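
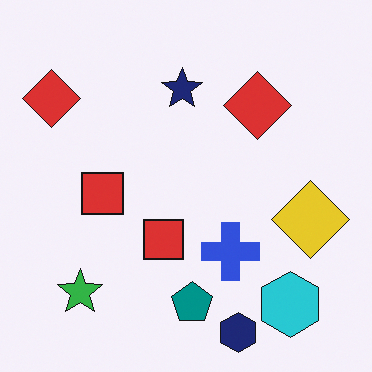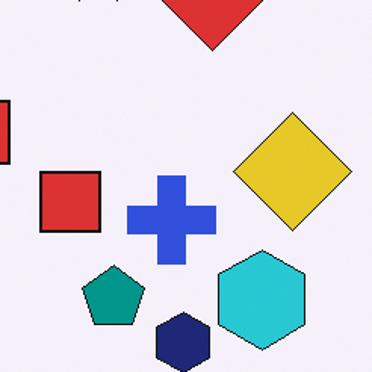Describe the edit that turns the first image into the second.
The transformation is: cropped to a modestly smaller region and rescaled.

The visible shapes are larger and the field of view is narrower; shapes near the original edges may be partly or wholly outside the frame — a crop-and-rescale.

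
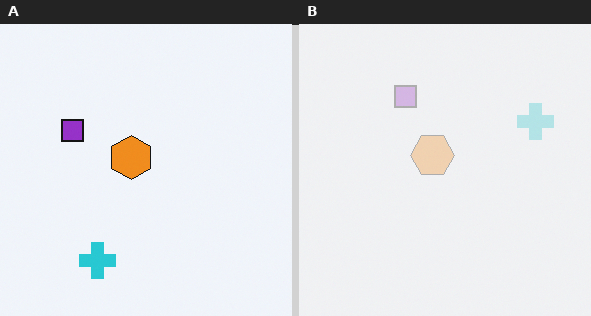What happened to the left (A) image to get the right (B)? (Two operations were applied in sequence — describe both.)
The right (B) image is the left (A) given much lower contrast, then transposed (reflected across the top-left ↔ bottom-right diagonal).

Tones are pushed toward mid-grey across the whole image — a global contrast change. Shapes have swapped their row and column positions — what was in the top-right is now in the bottom-left — a diagonal reflection.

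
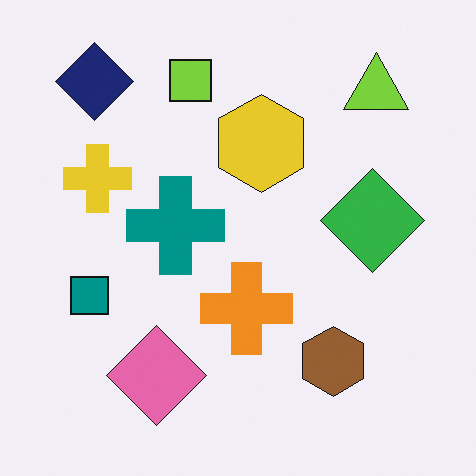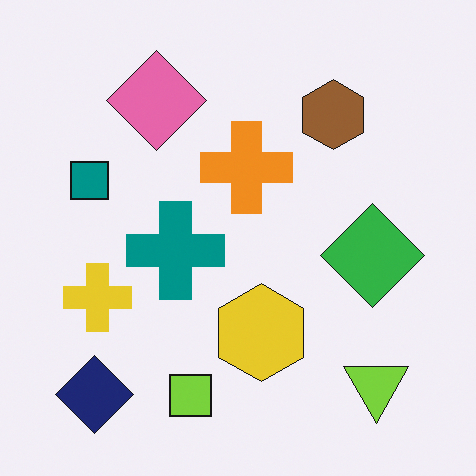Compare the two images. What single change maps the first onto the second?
The second image is the first flipped vertically (top ↔ bottom).

The lime square is in the top of the first image and the bottom of the second — shapes on opposite sides of the horizontal midline have swapped in a mirror flip.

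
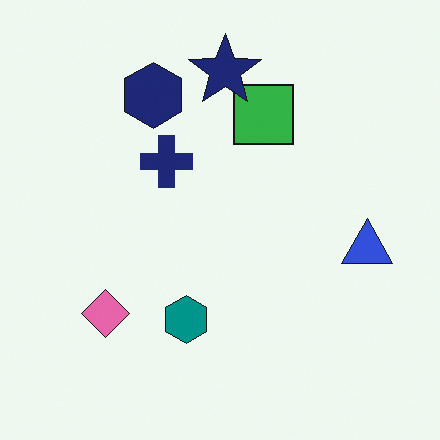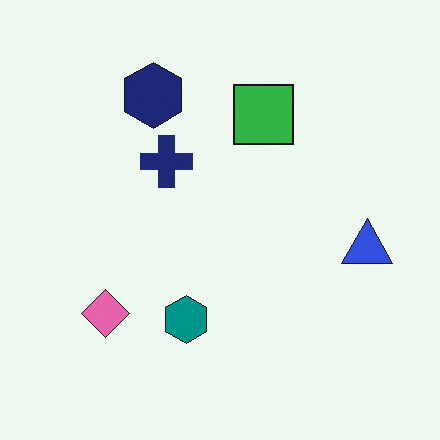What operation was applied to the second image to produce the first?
The image was overlaid with an additional navy star.

A navy star appears in the first image that is absent from the second.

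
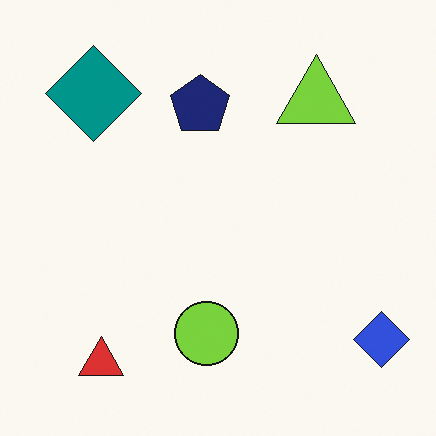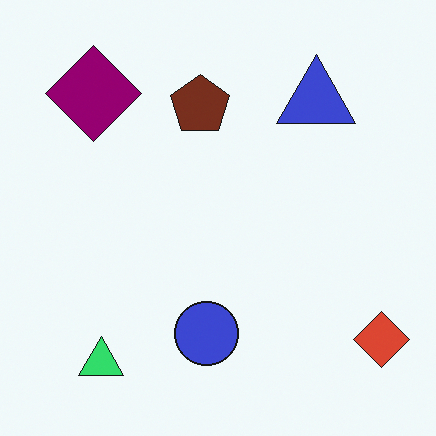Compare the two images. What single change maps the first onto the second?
Hue-shifted through roughly a third of the color wheel.

Every shape's color has rotated by the same amount around the hue wheel — a uniform hue shift.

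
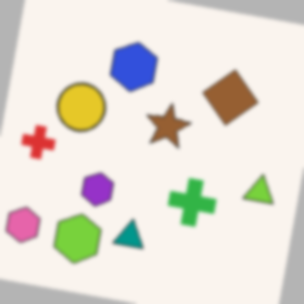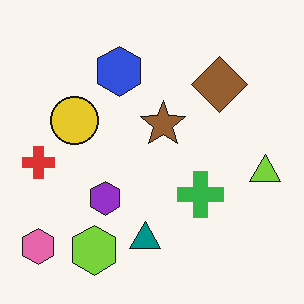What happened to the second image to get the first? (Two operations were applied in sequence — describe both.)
The image was rotated clockwise by a slight angle, then lightly blurred.

Every shape is tilted by the same angle and the image corners show triangular fill wedges — a whole-image rotation by a non-right angle. Shape edges and outlines are uniformly softened across the whole image.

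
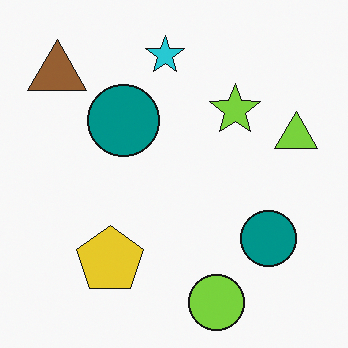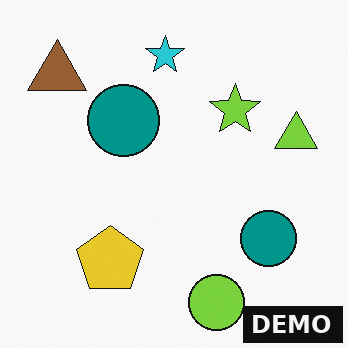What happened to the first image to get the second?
The second image is the first watermarked with the text "DEMO" in the lower-right corner.

A dark label reading "DEMO" appears in the lower-right corner.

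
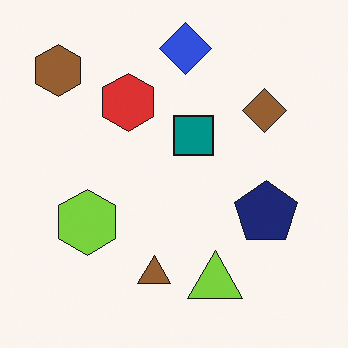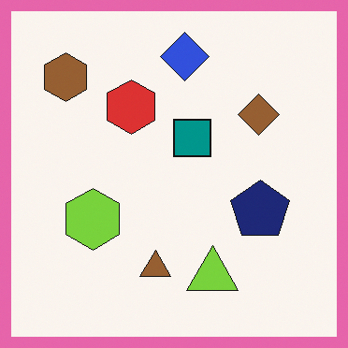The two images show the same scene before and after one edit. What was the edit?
It was framed with a pink border.

A solid pink frame runs around the edge of the second image, with the content slightly shrunk inside it.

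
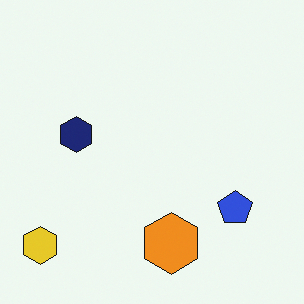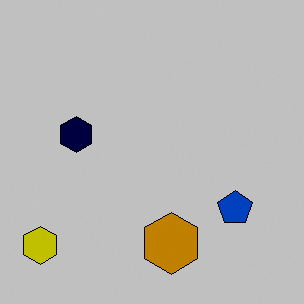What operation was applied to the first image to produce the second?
It was heavily posterized to just a handful of flat colors.

Each flat color has snapped to a coarser quantized level — most visibly, the near-white background has dropped to a flat grey.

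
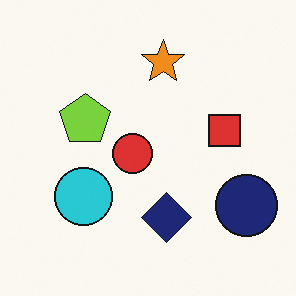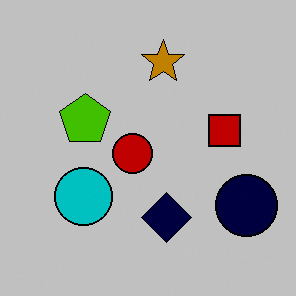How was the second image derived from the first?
The second image is the first heavily posterized to just a handful of flat colors.

Each flat color has snapped to a coarser quantized level — most visibly, the near-white background has dropped to a flat grey.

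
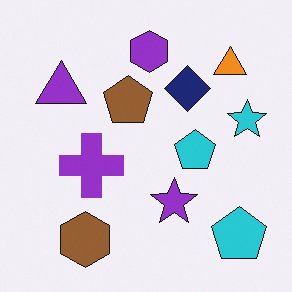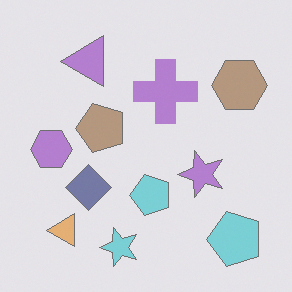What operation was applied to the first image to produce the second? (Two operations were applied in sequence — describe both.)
This is the original image given much lower contrast, then transposed (reflected across the top-left ↔ bottom-right diagonal).

Tones are pushed toward mid-grey across the whole image — a global contrast change. Shapes have swapped their row and column positions — what was in the top-right is now in the bottom-left — a diagonal reflection.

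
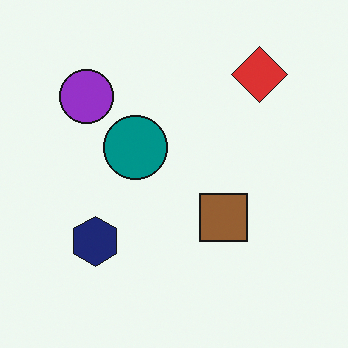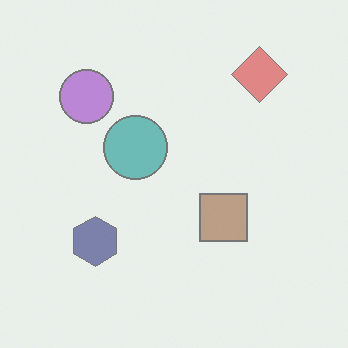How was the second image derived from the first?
This is the original image given much lower contrast.

Tones are pushed toward mid-grey across the whole image — a global contrast change.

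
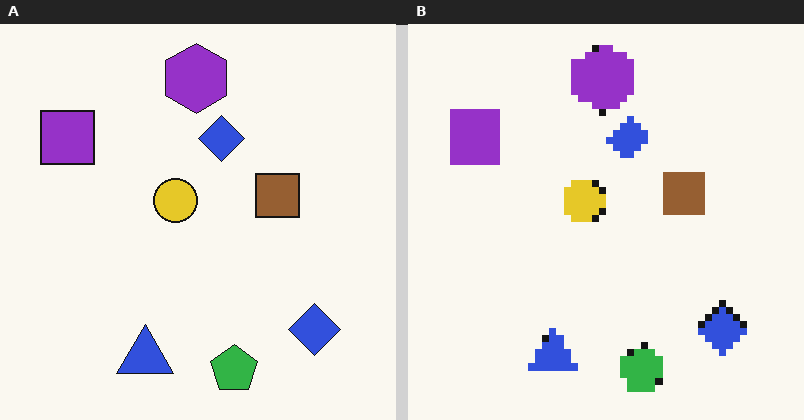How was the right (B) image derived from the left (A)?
The image was pixelated into visible square blocks.

Shapes are reduced to large square blocks; fine edges and outlines are lost — a downscale-then-upscale (mosaic) effect.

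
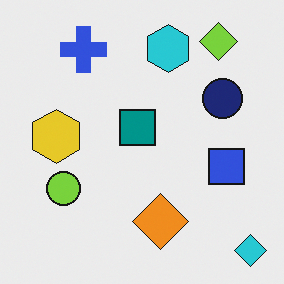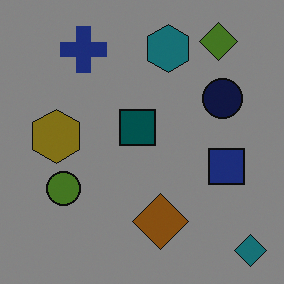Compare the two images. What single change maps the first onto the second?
The second image is the first substantially darkened.

Every pixel — background and shapes alike — is uniformly darkened.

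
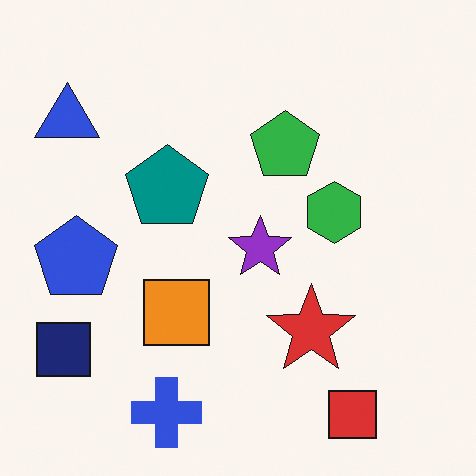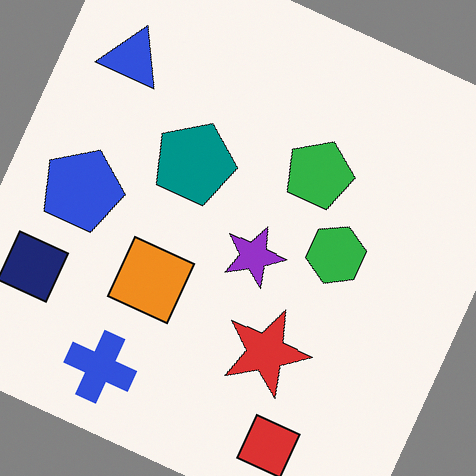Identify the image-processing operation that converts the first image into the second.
The second image is the first rotated clockwise by a clearly visible amount.

Every shape is tilted by the same angle and the image corners show triangular fill wedges — a whole-image rotation by a non-right angle.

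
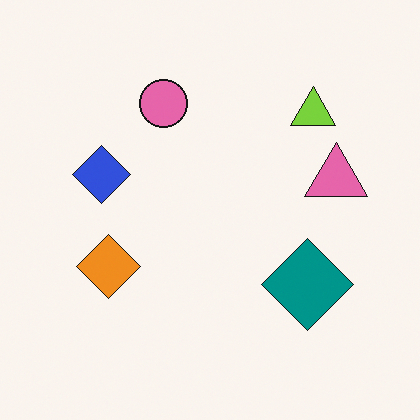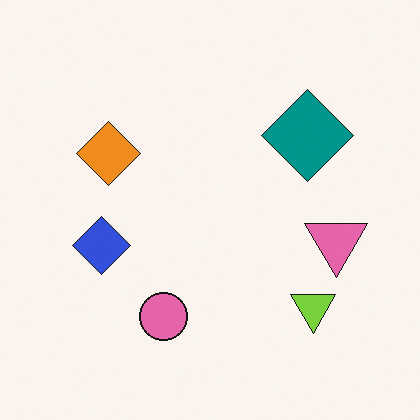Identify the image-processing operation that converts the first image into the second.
The transformation is: flipped vertically (top ↔ bottom).

The pink circle is in the top of the first image and the bottom of the second — shapes on opposite sides of the horizontal midline have swapped in a mirror flip.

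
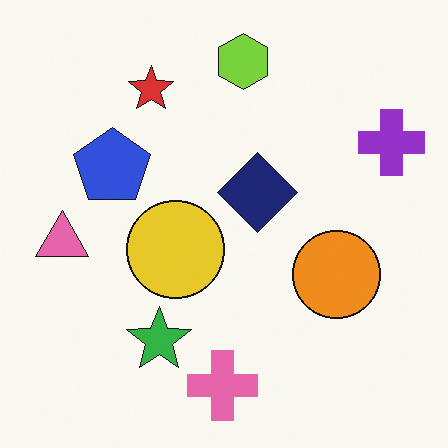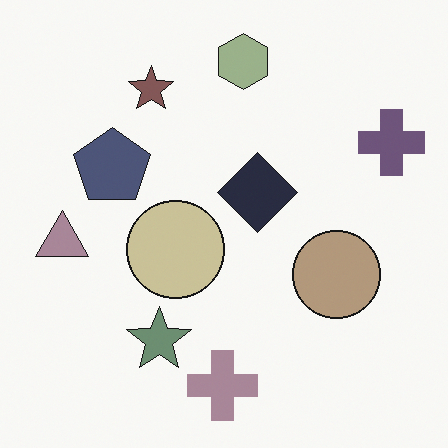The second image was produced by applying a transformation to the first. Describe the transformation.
It was made much more muted (saturation change).

All colors are more muted and greyish — a global saturation change.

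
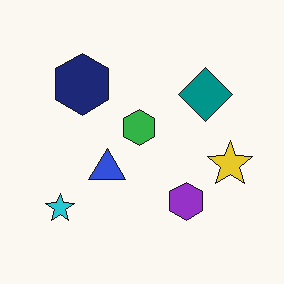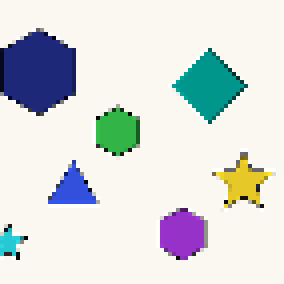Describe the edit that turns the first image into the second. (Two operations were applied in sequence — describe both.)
Cropped to a modestly smaller region and rescaled, then lightly pixelated (a mild mosaic effect).

The visible shapes are larger and the field of view is narrower; shapes near the original edges may be partly or wholly outside the frame — a crop-and-rescale. Shapes are reduced to large square blocks; fine edges and outlines are lost — a downscale-then-upscale (mosaic) effect.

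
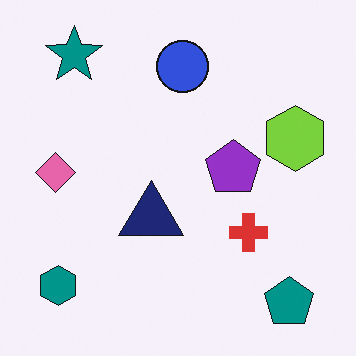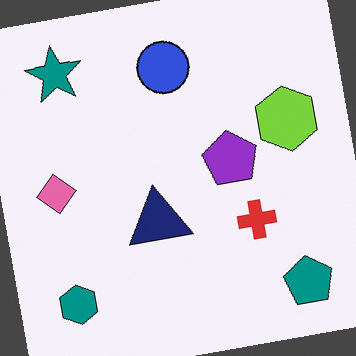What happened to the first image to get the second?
The second image is the first rotated counter-clockwise by a few degrees.

Every shape is tilted by the same angle and the image corners show triangular fill wedges — a whole-image rotation by a non-right angle.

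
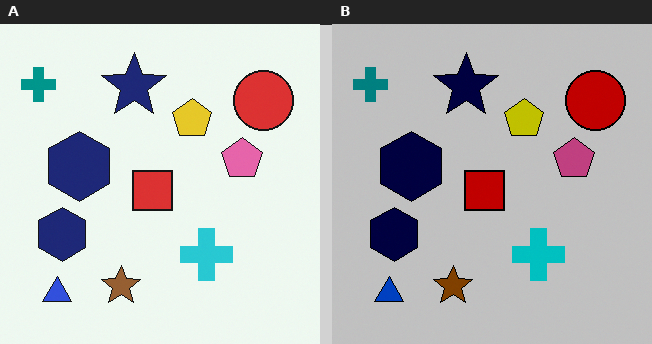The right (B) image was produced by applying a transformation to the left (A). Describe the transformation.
The right (B) image is the left (A) heavily posterized to just a handful of flat colors.

Each flat color has snapped to a coarser quantized level — most visibly, the near-white background has dropped to a flat grey.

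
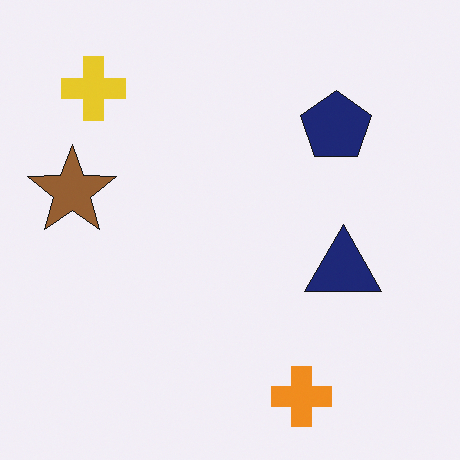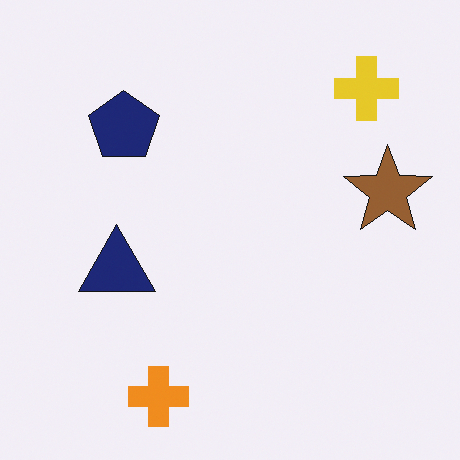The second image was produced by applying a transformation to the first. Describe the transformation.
Flipped horizontally (left ↔ right).

The brown star is in the left of the first image and the right of the second — shapes on opposite sides of the vertical midline have swapped in a mirror flip.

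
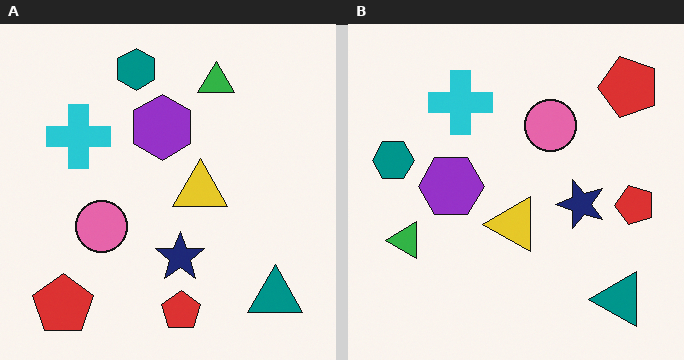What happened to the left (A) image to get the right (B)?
The transformation is: transposed (reflected across the top-left ↔ bottom-right diagonal).

Shapes have swapped their row and column positions — what was in the top-right is now in the bottom-left — a diagonal reflection.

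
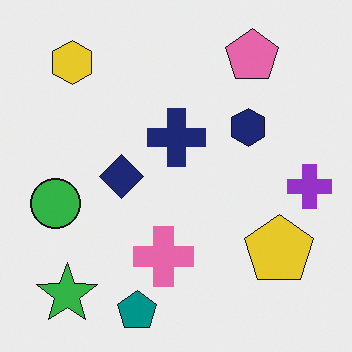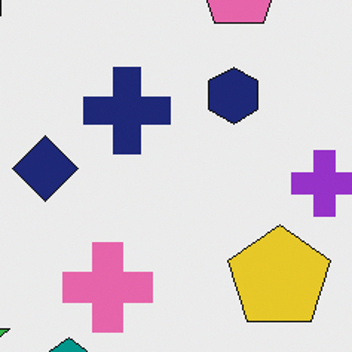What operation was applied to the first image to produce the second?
This is the original image cropped slightly and scaled back up.

The visible shapes are larger and the field of view is narrower; shapes near the original edges may be partly or wholly outside the frame — a crop-and-rescale.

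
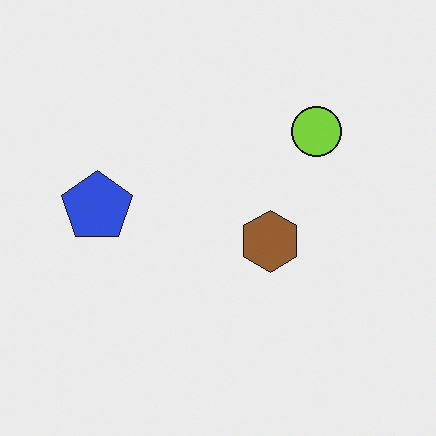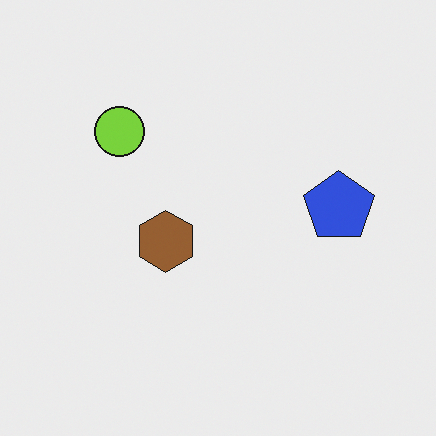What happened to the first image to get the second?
The image was flipped horizontally (left ↔ right).

The blue pentagon is in the left of the first image and the right of the second — shapes on opposite sides of the vertical midline have swapped in a mirror flip.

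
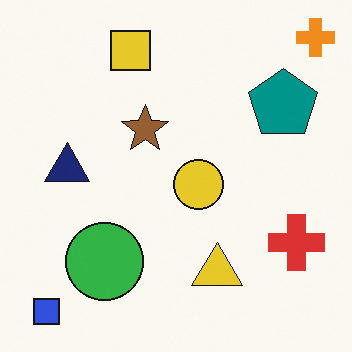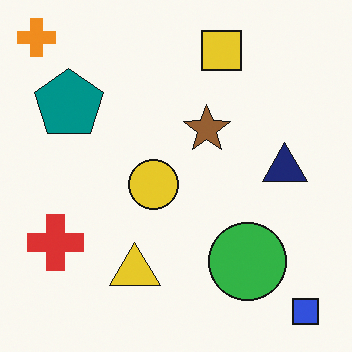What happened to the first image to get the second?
Flipped horizontally (left ↔ right).

The orange cross is in the top-right of the first image and the top-left of the second — shapes on opposite sides of the vertical midline have swapped in a mirror flip.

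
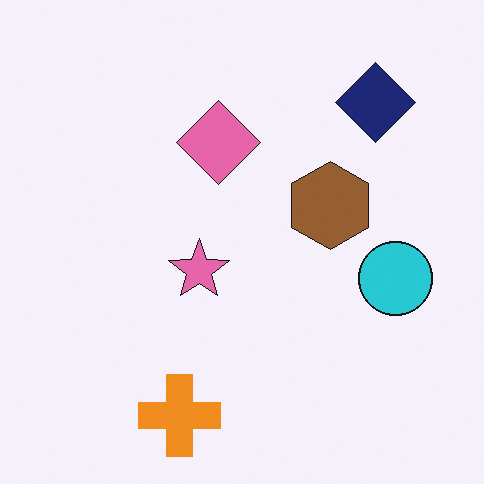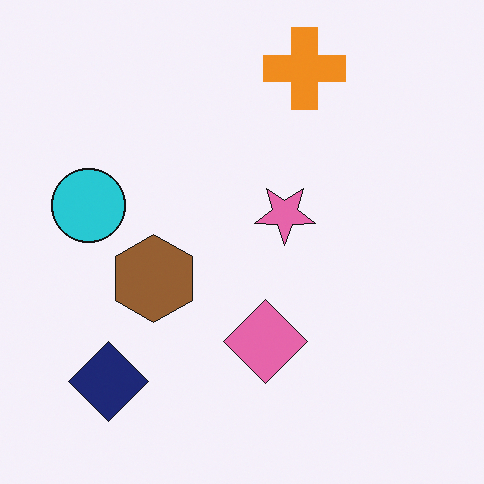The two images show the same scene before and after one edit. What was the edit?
This is the original image rotated 180°.

The navy diamond sits in the top-right of the first image and the bottom-left of the second — consistent with a whole-image 180° rotation.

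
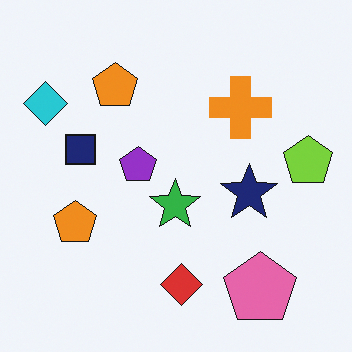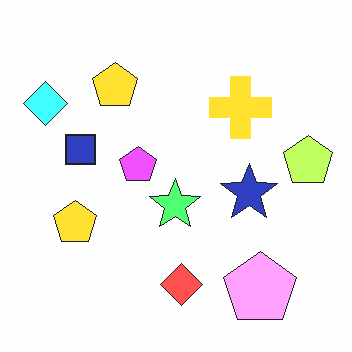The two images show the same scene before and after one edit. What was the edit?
Noticeably brightened.

Every pixel — background and shapes alike — is uniformly brightened.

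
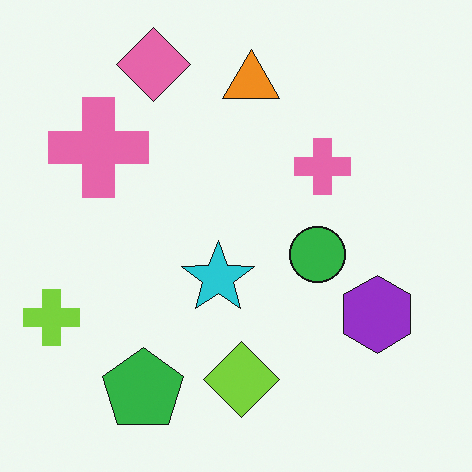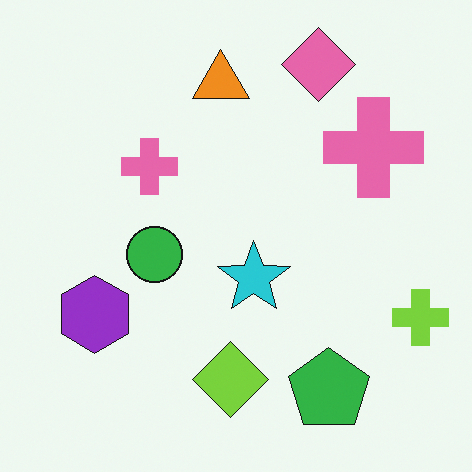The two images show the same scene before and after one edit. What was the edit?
This is the original image flipped horizontally (left ↔ right).

The lime cross is in the bottom-left of the first image and the bottom-right of the second — shapes on opposite sides of the vertical midline have swapped in a mirror flip.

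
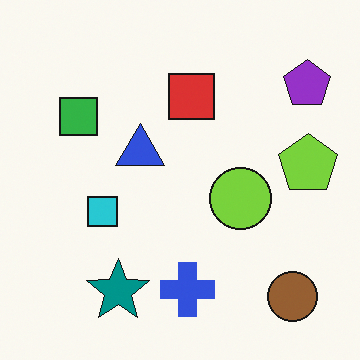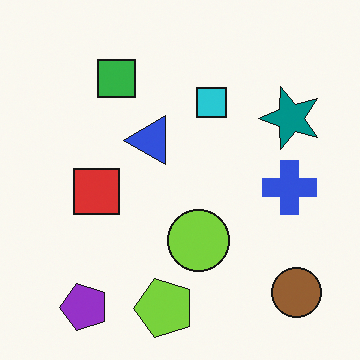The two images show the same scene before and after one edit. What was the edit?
The image was transposed (reflected across the top-left ↔ bottom-right diagonal).

Shapes have swapped their row and column positions — what was in the top-right is now in the bottom-left — a diagonal reflection.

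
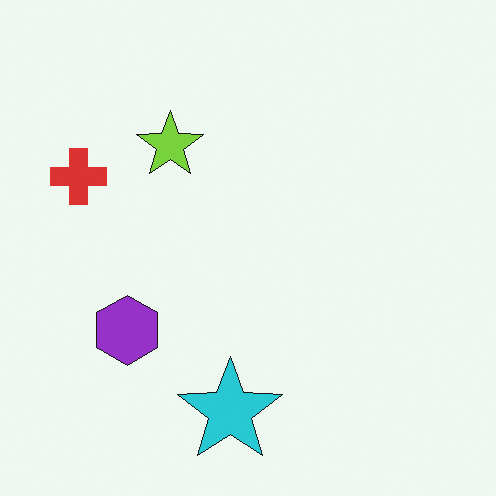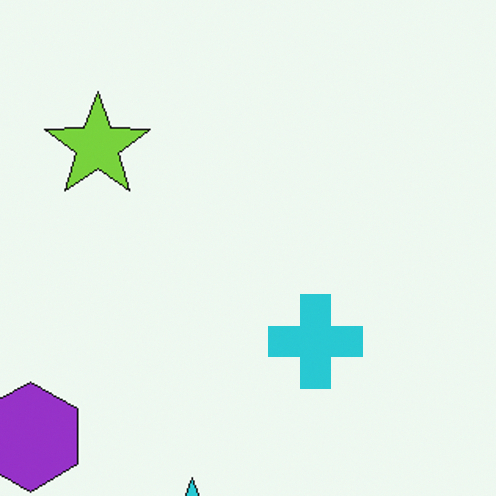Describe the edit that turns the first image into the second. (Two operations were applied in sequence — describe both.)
The image was cropped slightly and scaled back up, then overlaid with an additional cyan cross.

The visible shapes are larger and the field of view is narrower; shapes near the original edges may be partly or wholly outside the frame — a crop-and-rescale. A cyan cross appears in the second image that is absent from the first.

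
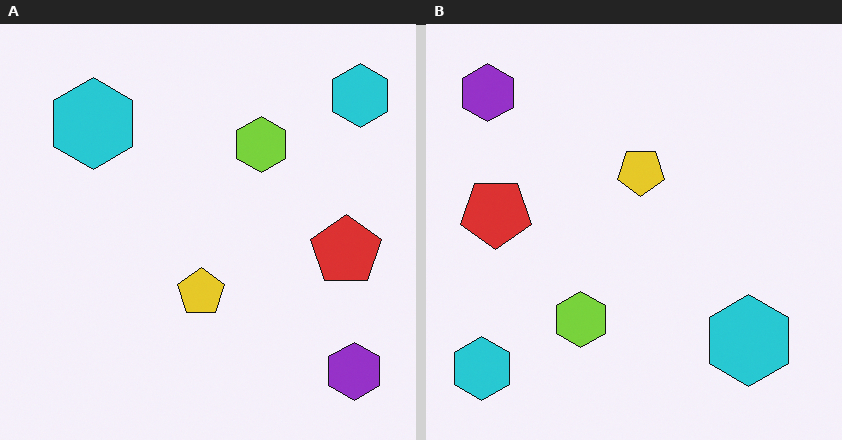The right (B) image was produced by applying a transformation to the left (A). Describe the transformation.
This is the original image rotated 180°.

The purple hexagon sits in the bottom-right of the left (A) image and the top-left of the right (B) — consistent with a whole-image 180° rotation.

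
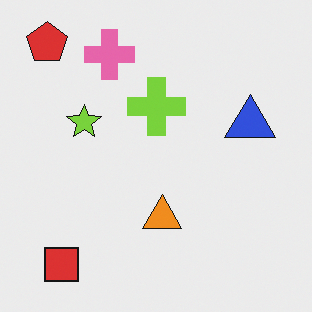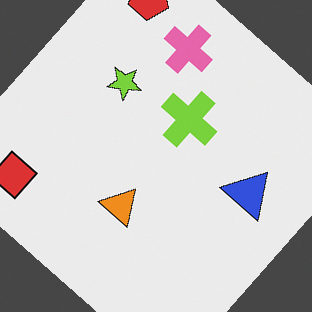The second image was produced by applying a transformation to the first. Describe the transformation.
The second image is the first rotated clockwise by a large amount — several tens of degrees.

Every shape is tilted by the same angle and the image corners show triangular fill wedges — a whole-image rotation by a non-right angle.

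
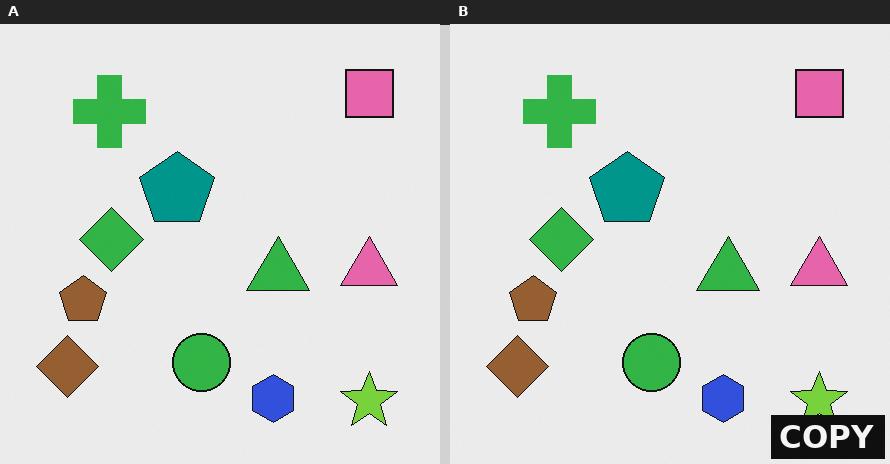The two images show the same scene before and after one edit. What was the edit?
It was watermarked with the text "COPY" in the lower-right corner.

A dark label reading "COPY" appears in the lower-right corner.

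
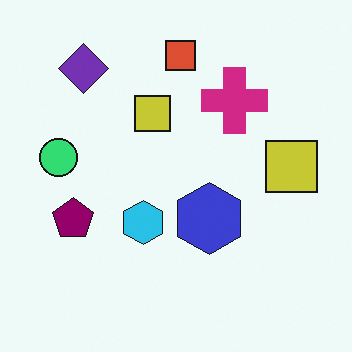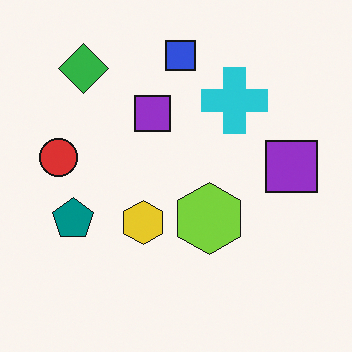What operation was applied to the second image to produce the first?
The first image is the second hue-shifted through roughly a third of the color wheel.

Every shape's color has rotated by the same amount around the hue wheel — a uniform hue shift.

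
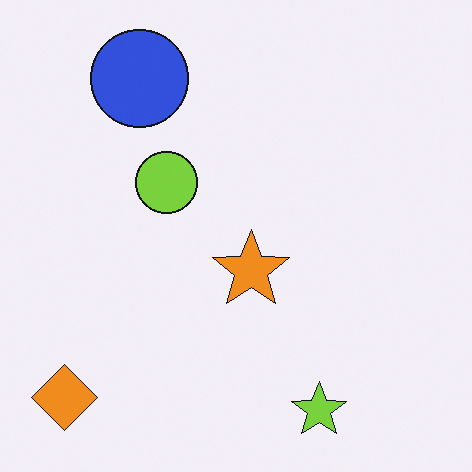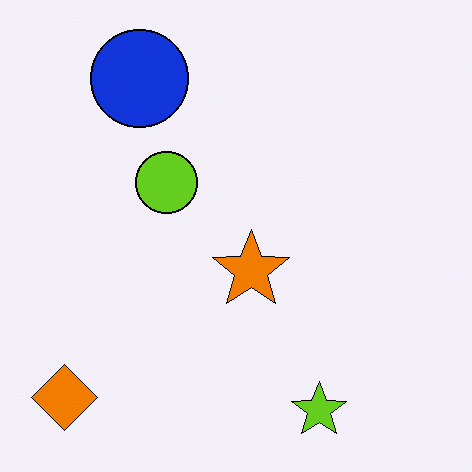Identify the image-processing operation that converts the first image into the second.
The transformation is: given slightly increased contrast.

Tones are pushed away from mid-grey across the whole image — a global contrast change.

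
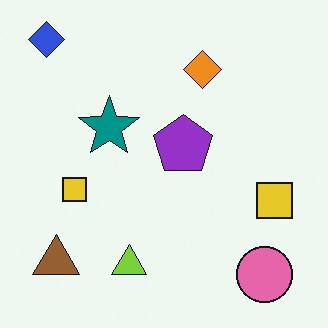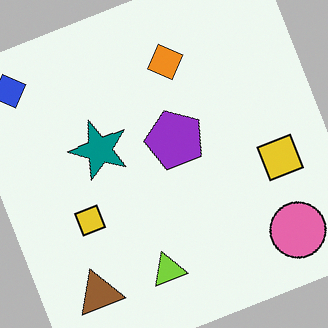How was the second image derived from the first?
The second image is the first rotated counter-clockwise by a moderate amount.

Every shape is tilted by the same angle and the image corners show triangular fill wedges — a whole-image rotation by a non-right angle.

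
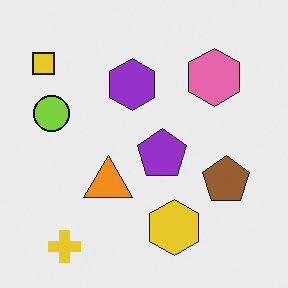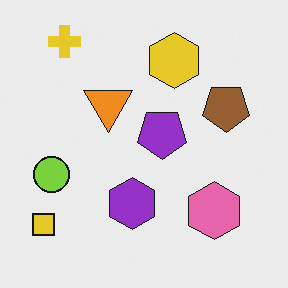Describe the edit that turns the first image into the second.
The transformation is: flipped vertically (top ↔ bottom).

The yellow cross is in the bottom-left of the first image and the top-left of the second — shapes on opposite sides of the horizontal midline have swapped in a mirror flip.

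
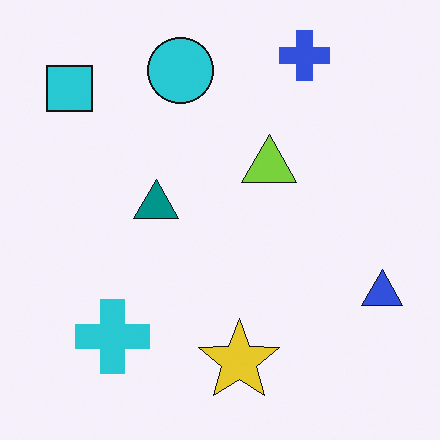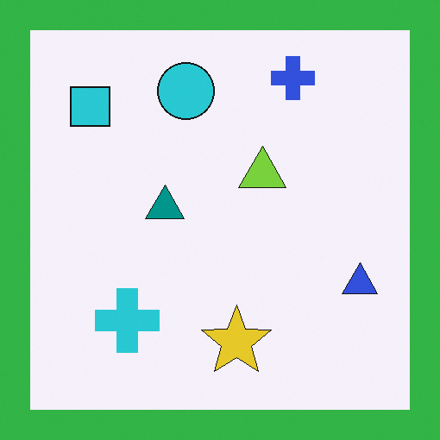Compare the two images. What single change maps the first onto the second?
The image was framed with a green border.

A solid green frame runs around the edge of the second image, with the content slightly shrunk inside it.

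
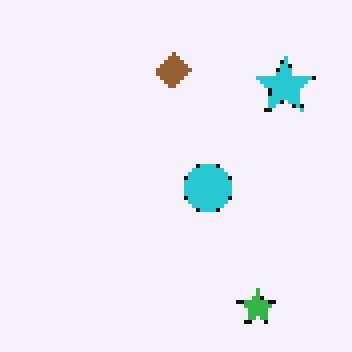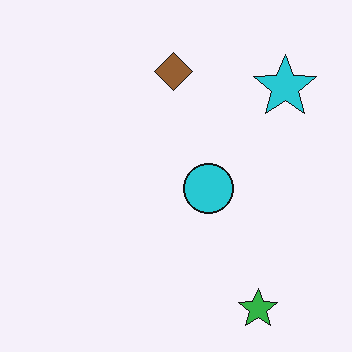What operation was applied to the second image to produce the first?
The first image is the second lightly pixelated (a mild mosaic effect).

Shapes are reduced to large square blocks; fine edges and outlines are lost — a downscale-then-upscale (mosaic) effect.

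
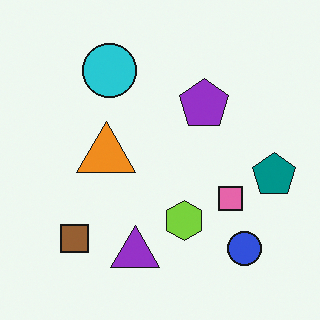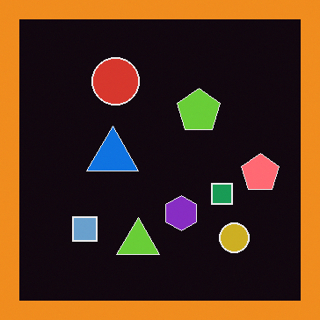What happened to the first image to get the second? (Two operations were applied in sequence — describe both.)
The image was color-inverted (negative), then framed with a orange border.

The light background has become dark and every shape's color is its complement — a photographic negative. A solid orange frame runs around the edge of the second image, with the content slightly shrunk inside it.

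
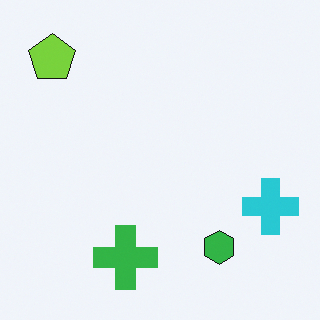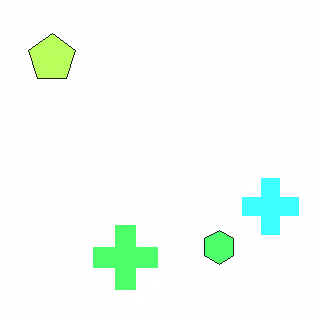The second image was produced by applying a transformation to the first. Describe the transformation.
This is the original image brightened a lot.

Every pixel — background and shapes alike — is uniformly brightened.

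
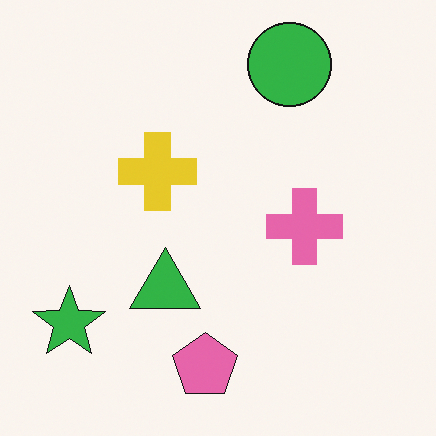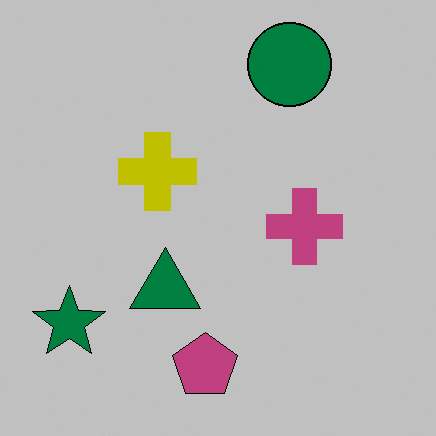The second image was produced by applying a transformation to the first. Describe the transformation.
The transformation is: heavily posterized to just a handful of flat colors.

Each flat color has snapped to a coarser quantized level — most visibly, the near-white background has dropped to a flat grey.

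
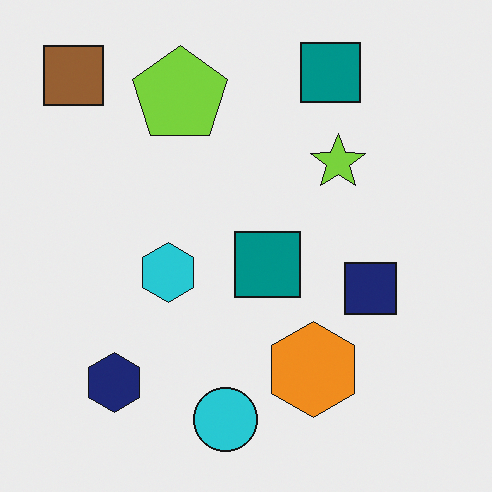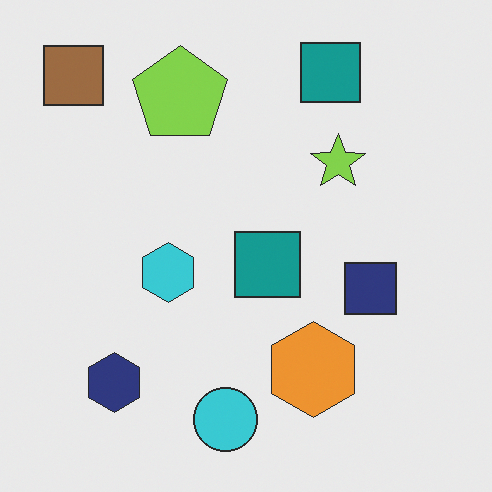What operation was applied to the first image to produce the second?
The transformation is: given slightly reduced contrast.

Tones are pushed toward mid-grey across the whole image — a global contrast change.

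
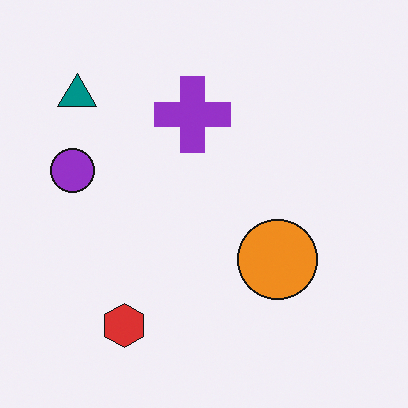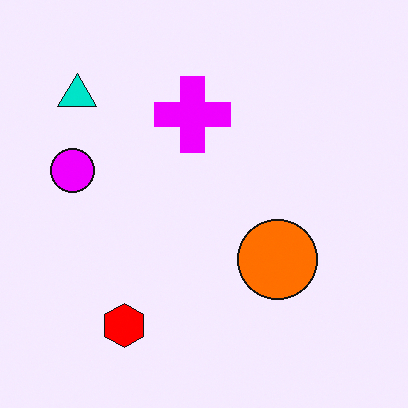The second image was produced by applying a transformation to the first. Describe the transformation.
The second image is the first heavily oversaturated.

All colors are more vivid — a global saturation change.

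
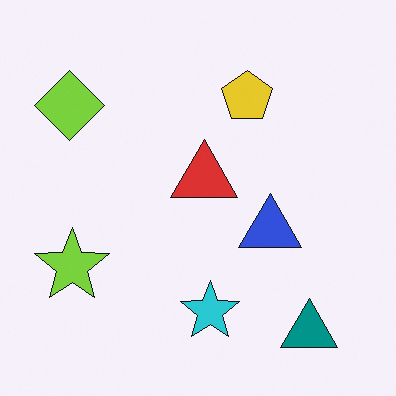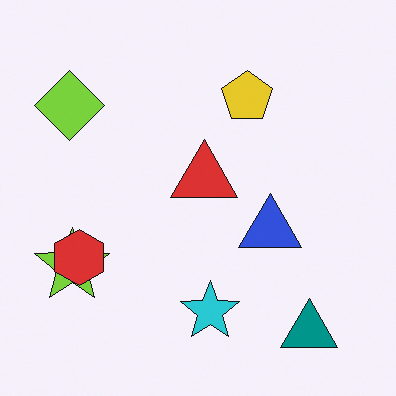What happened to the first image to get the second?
The second image is the first overlaid with an additional red hexagon.

A red hexagon appears in the second image that is absent from the first.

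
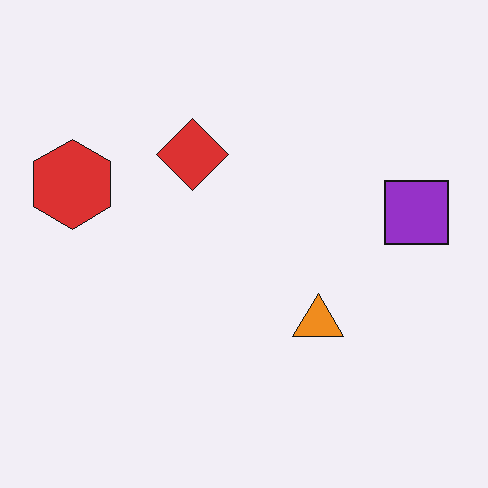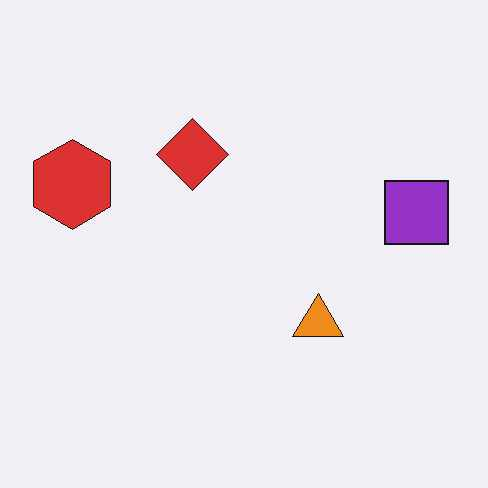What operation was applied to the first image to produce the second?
The second image is the first given moderate JPEG compression.

Blocky 8×8 compression artifacts appear around shape edges and the flat background shows ringing — characteristic JPEG degradation.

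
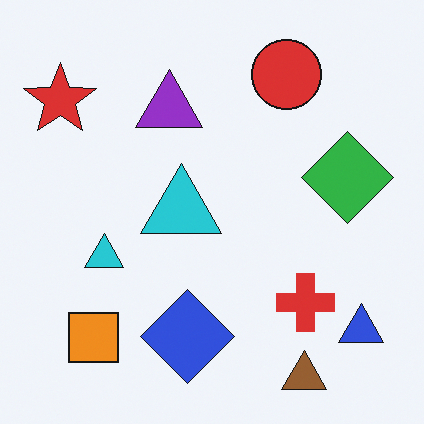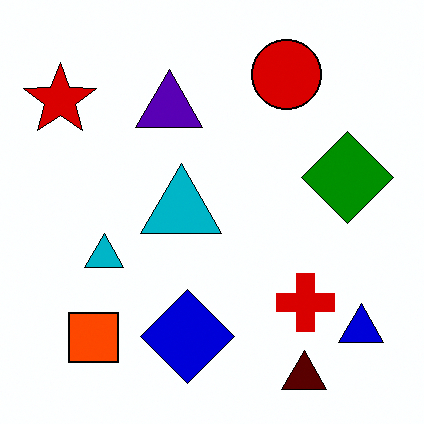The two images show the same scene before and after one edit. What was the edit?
It was given much higher contrast.

Tones are pushed away from mid-grey across the whole image — a global contrast change.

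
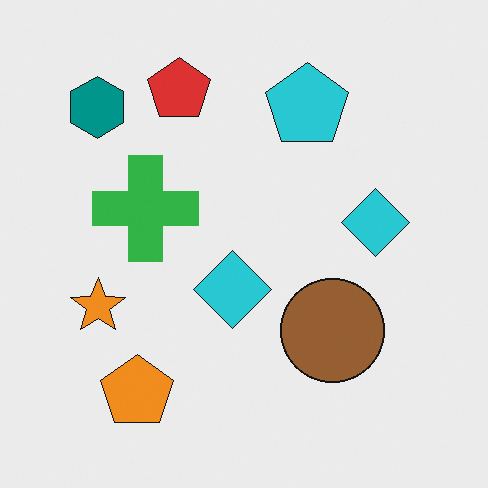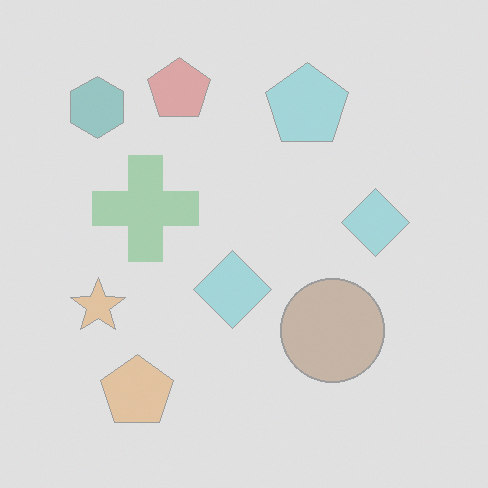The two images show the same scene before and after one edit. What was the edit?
Given much lower contrast.

Tones are pushed toward mid-grey across the whole image — a global contrast change.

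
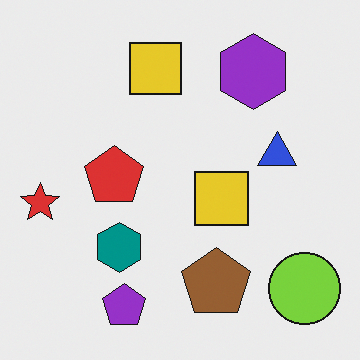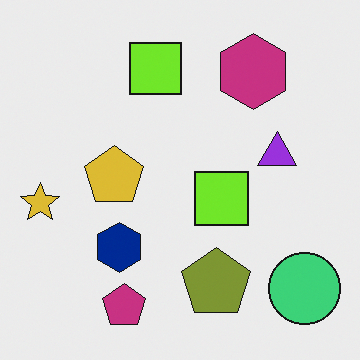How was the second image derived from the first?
The second image is the first hue-shifted slightly.

Every shape's color has rotated by the same amount around the hue wheel — a uniform hue shift.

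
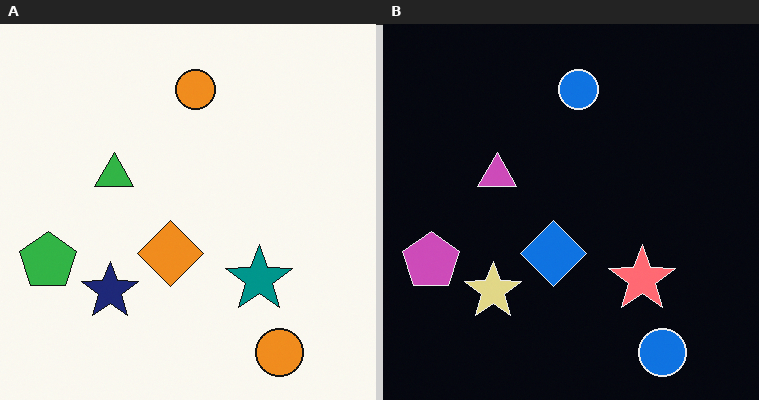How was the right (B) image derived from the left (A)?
The right (B) image is the left (A) color-inverted (negative).

The light background has become dark and every shape's color is its complement — a photographic negative.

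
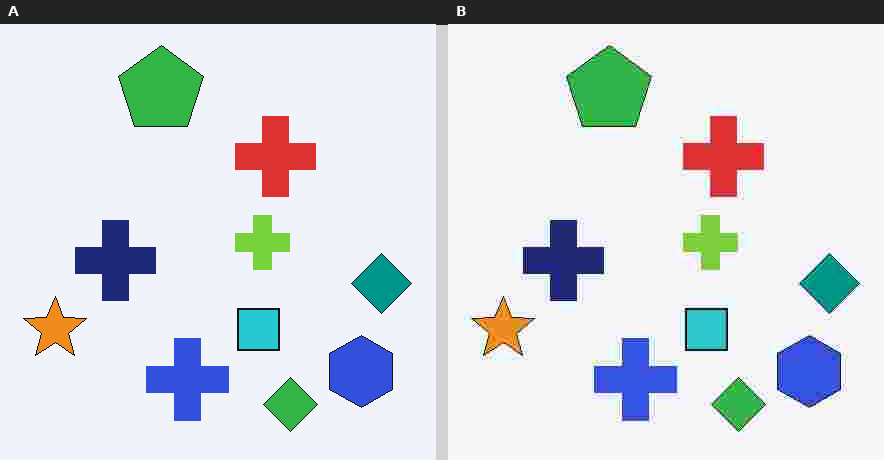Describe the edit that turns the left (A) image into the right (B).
This is the original image degraded with heavy JPEG compression.

Blocky 8×8 compression artifacts appear around shape edges and the flat background shows ringing — characteristic JPEG degradation.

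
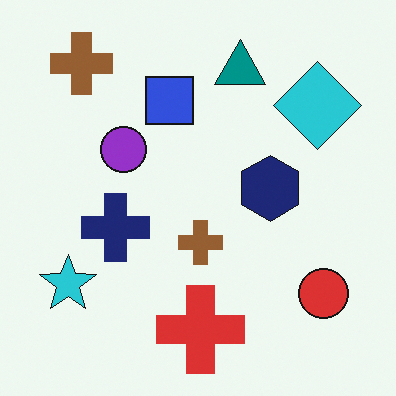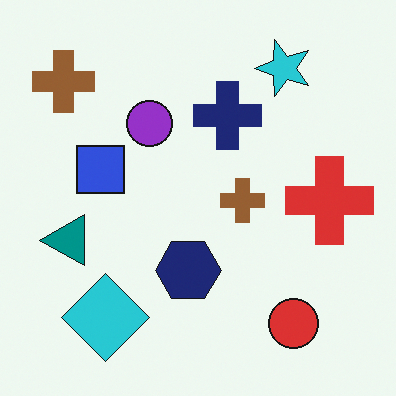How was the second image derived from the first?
The second image is the first transposed (reflected across the top-left ↔ bottom-right diagonal).

Shapes have swapped their row and column positions — what was in the top-right is now in the bottom-left — a diagonal reflection.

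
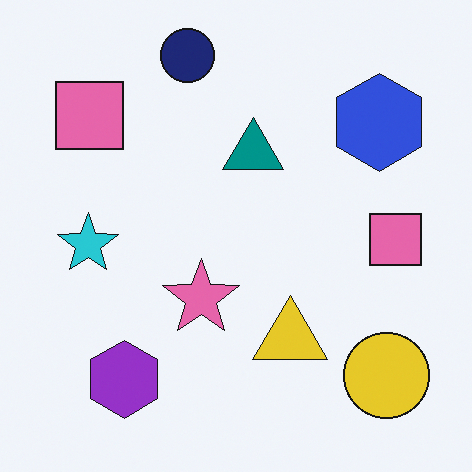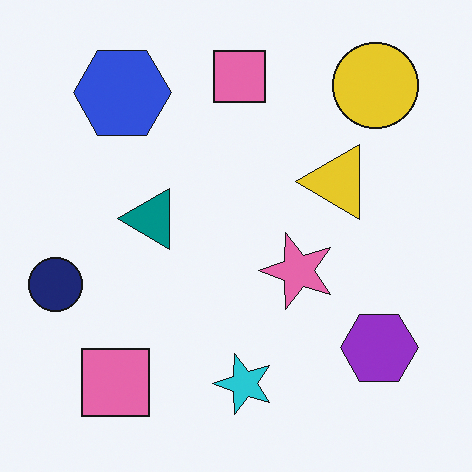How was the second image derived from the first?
This is the original image rotated 90° counter-clockwise.

The yellow circle sits in the bottom-right of the first image and the top-right of the second — consistent with a whole-image 90° counter-clockwise rotation.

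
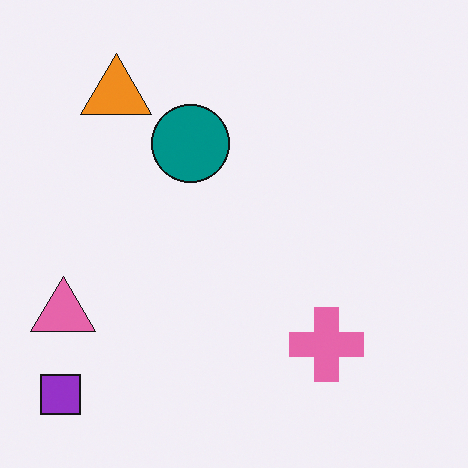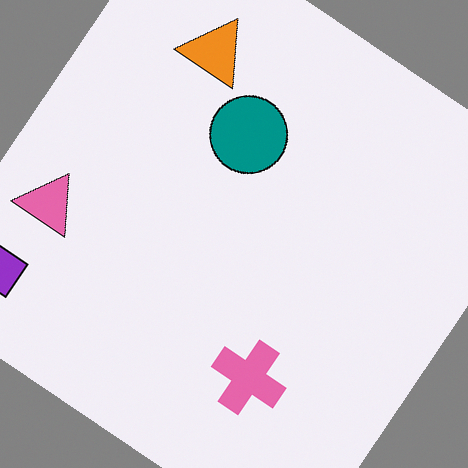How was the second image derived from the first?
This is the original image rotated clockwise by a large amount — several tens of degrees.

Every shape is tilted by the same angle and the image corners show triangular fill wedges — a whole-image rotation by a non-right angle.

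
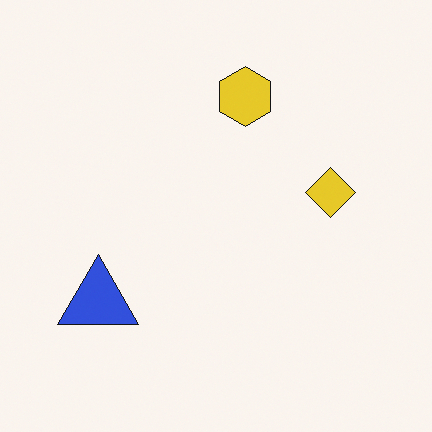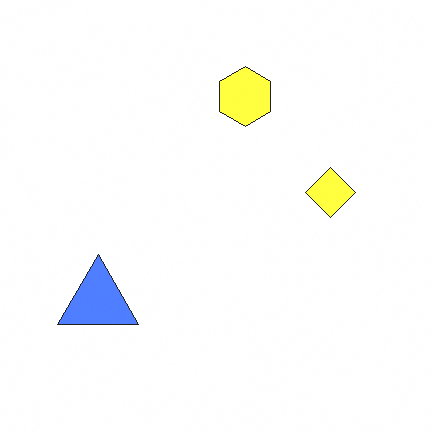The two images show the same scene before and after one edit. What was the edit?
This is the original image brightened a lot.

Every pixel — background and shapes alike — is uniformly brightened.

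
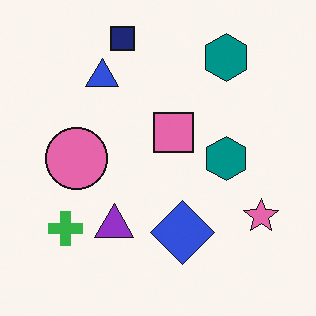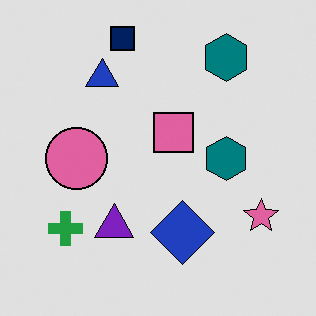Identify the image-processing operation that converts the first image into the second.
The image was posterized to a reduced palette.

Each flat color has snapped to a coarser quantized level — most visibly, the near-white background has dropped to a flat grey.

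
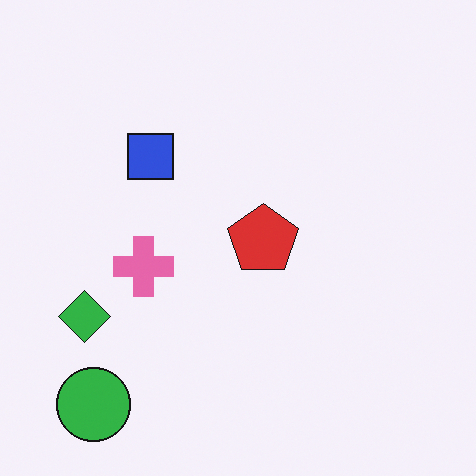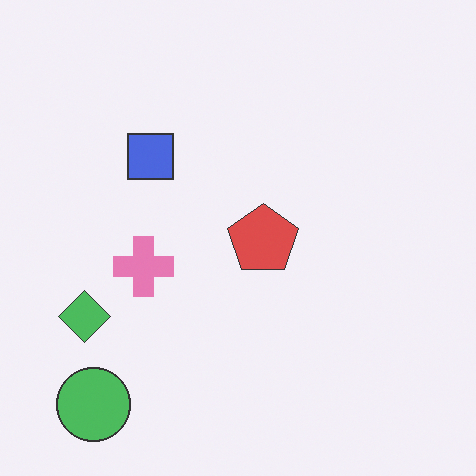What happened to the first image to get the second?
The image was given slightly reduced contrast.

Tones are pushed toward mid-grey across the whole image — a global contrast change.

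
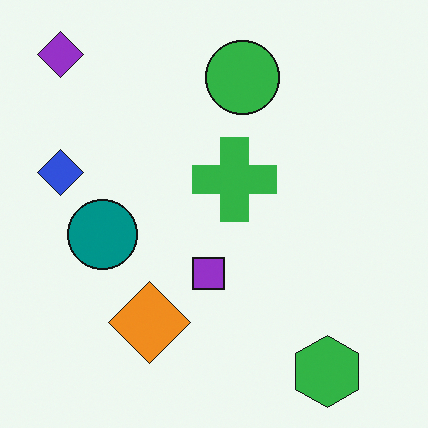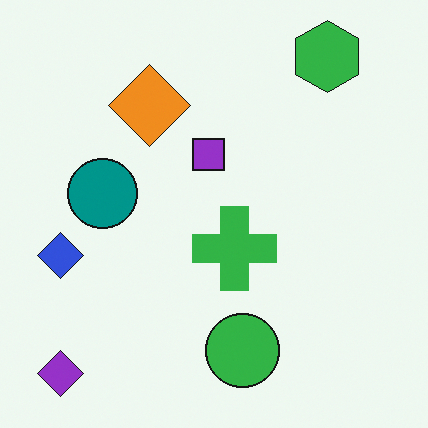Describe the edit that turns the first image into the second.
The second image is the first flipped vertically (top ↔ bottom).

The purple diamond is in the top-left of the first image and the bottom-left of the second — shapes on opposite sides of the horizontal midline have swapped in a mirror flip.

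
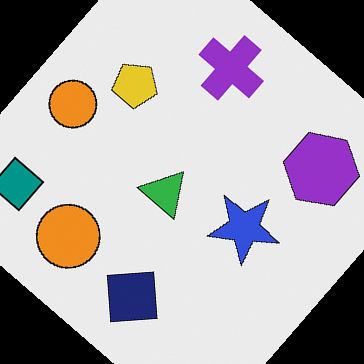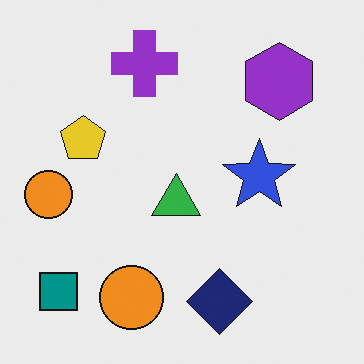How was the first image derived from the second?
The image was rotated clockwise by a large amount — several tens of degrees.

Every shape is tilted by the same angle and the image corners show triangular fill wedges — a whole-image rotation by a non-right angle.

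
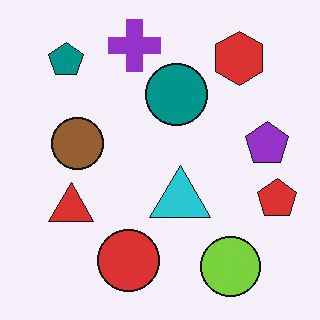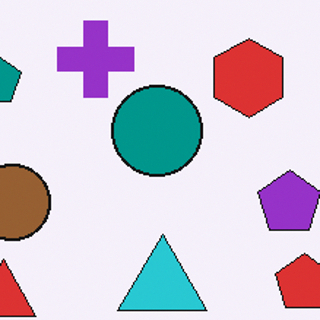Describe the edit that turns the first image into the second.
It was cropped to a modestly smaller region and rescaled.

The visible shapes are larger and the field of view is narrower; shapes near the original edges may be partly or wholly outside the frame — a crop-and-rescale.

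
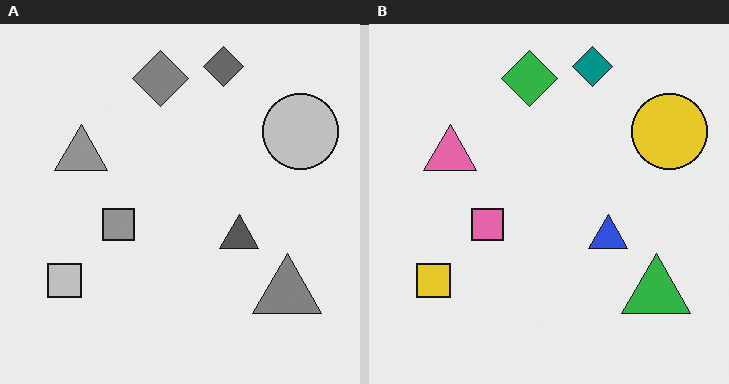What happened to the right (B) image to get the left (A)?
The transformation is: converted to grayscale.

All color is removed — every shape is now a shade of grey.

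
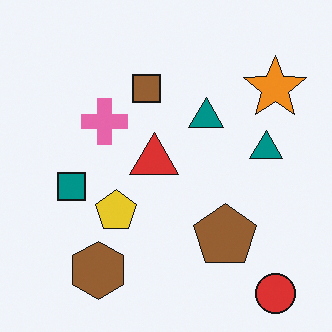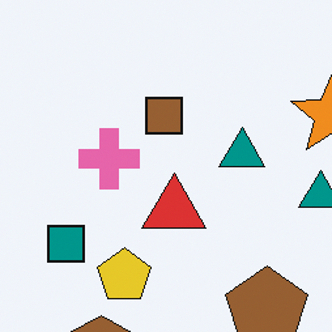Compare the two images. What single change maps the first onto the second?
The second image is the first cropped slightly and scaled back up.

The visible shapes are larger and the field of view is narrower; shapes near the original edges may be partly or wholly outside the frame — a crop-and-rescale.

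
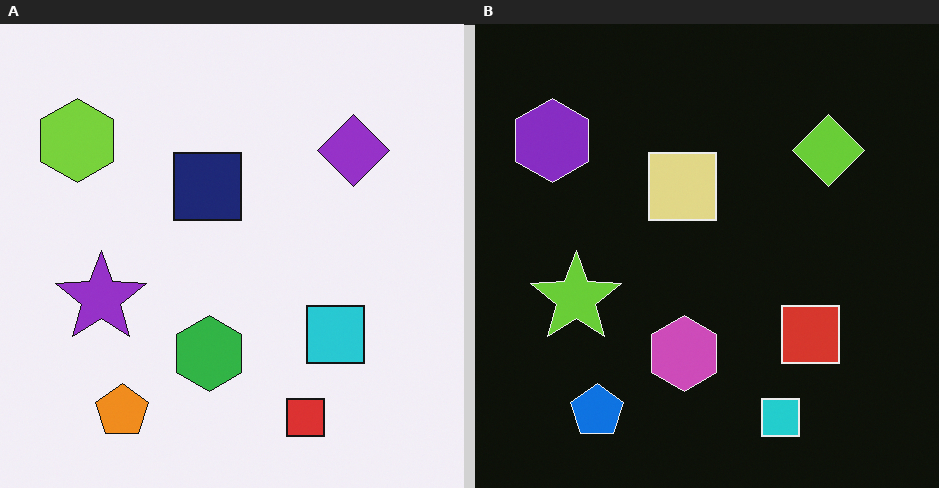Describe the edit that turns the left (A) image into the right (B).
It was color-inverted (negative).

The light background has become dark and every shape's color is its complement — a photographic negative.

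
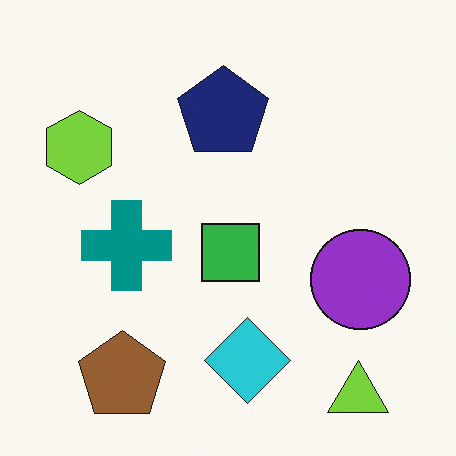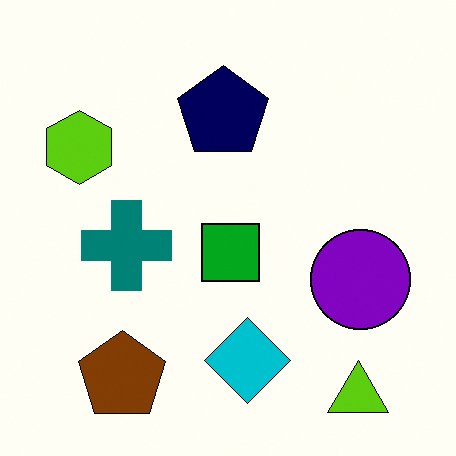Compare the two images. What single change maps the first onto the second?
This is the original image given slightly increased contrast.

Tones are pushed away from mid-grey across the whole image — a global contrast change.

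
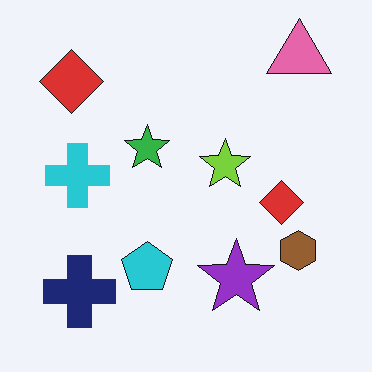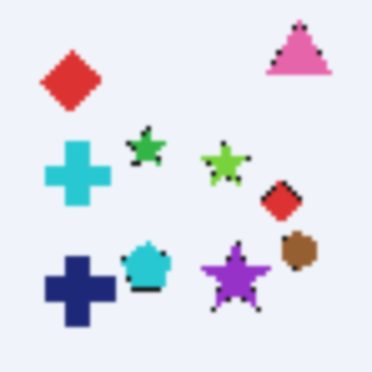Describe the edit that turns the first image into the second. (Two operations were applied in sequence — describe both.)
It was mildly pixelated, then slightly softened.

Shapes are reduced to large square blocks; fine edges and outlines are lost — a downscale-then-upscale (mosaic) effect. Shape edges and outlines are uniformly softened across the whole image.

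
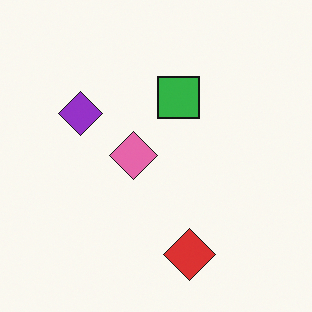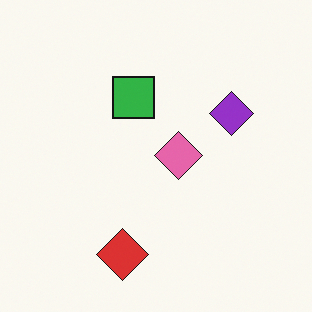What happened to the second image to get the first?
The image was flipped horizontally (left ↔ right).

The purple diamond is in the right of the second image and the left of the first — shapes on opposite sides of the vertical midline have swapped in a mirror flip.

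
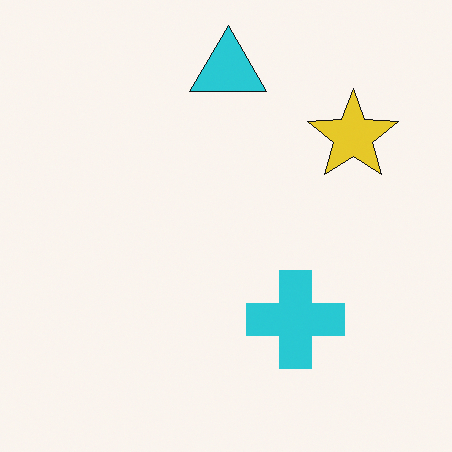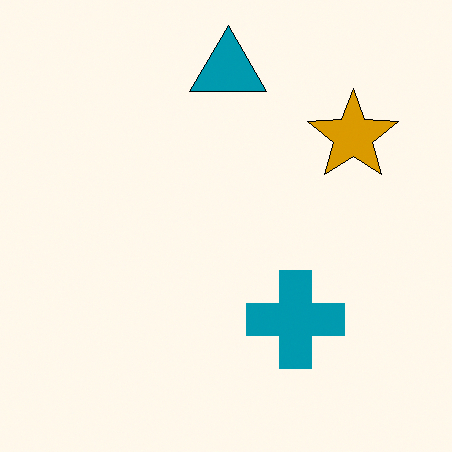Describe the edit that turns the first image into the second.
This is the original image boosted in contrast.

Tones are pushed away from mid-grey across the whole image — a global contrast change.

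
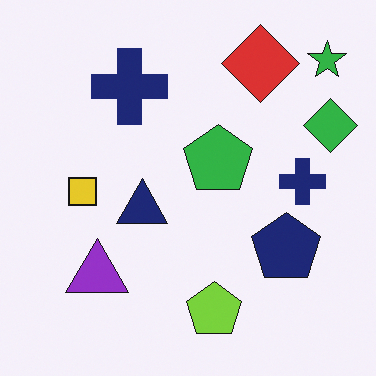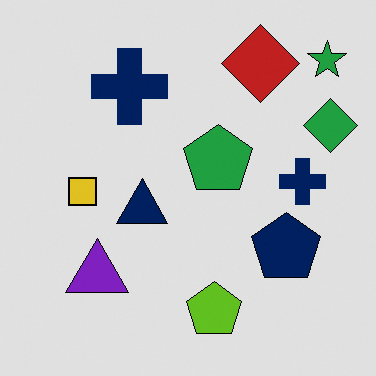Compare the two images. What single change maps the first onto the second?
The second image is the first moderately posterized.

Each flat color has snapped to a coarser quantized level — most visibly, the near-white background has dropped to a flat grey.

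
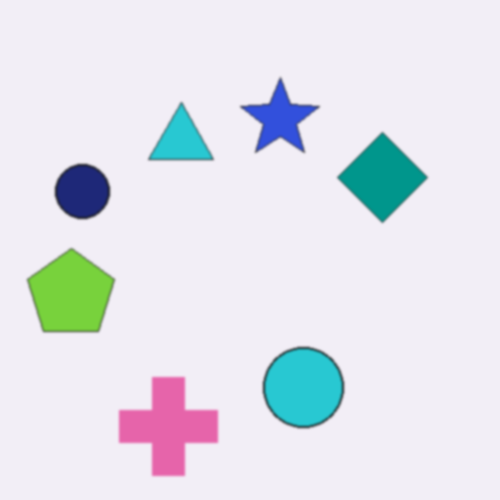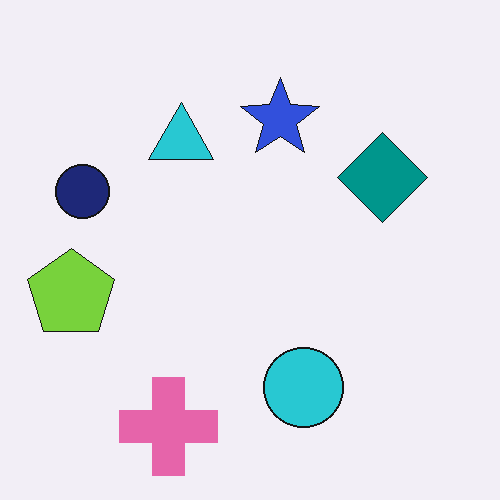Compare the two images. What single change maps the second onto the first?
It was slightly softened.

Shape edges and outlines are uniformly softened across the whole image.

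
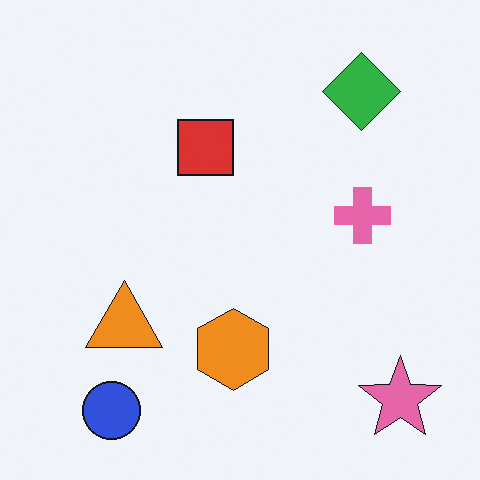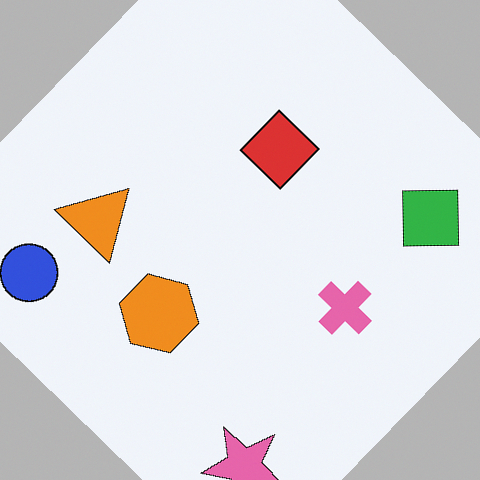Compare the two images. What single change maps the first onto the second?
The second image is the first rotated clockwise by a large amount — several tens of degrees.

Every shape is tilted by the same angle and the image corners show triangular fill wedges — a whole-image rotation by a non-right angle.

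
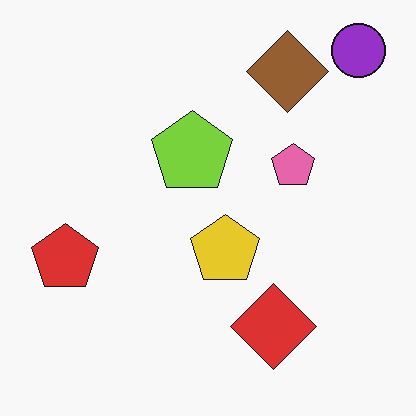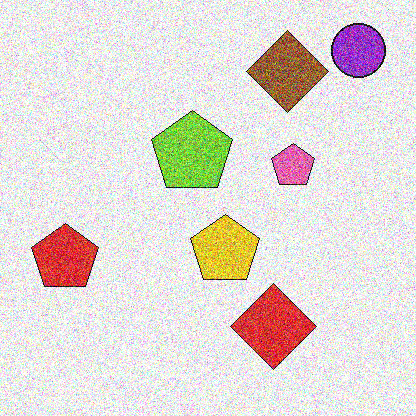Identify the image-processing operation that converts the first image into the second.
It was degraded with heavy additive noise.

Random speckle covers the whole image, including the flat background.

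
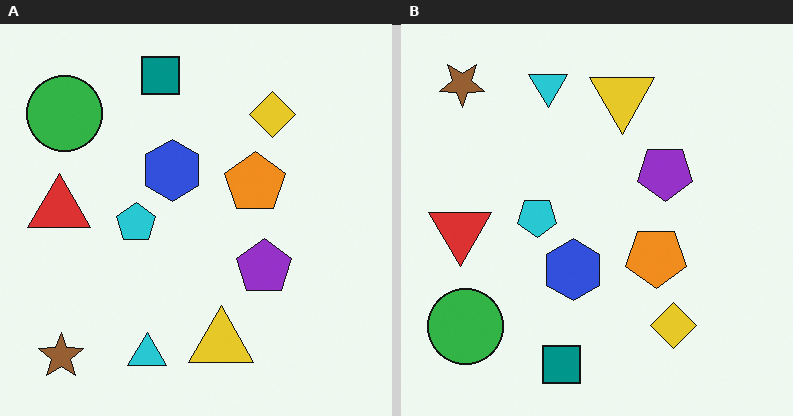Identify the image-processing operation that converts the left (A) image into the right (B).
The right (B) image is the left (A) flipped vertically (top ↔ bottom).

The teal square is in the top of the left (A) image and the bottom of the right (B) — shapes on opposite sides of the horizontal midline have swapped in a mirror flip.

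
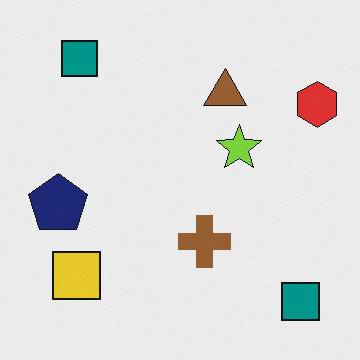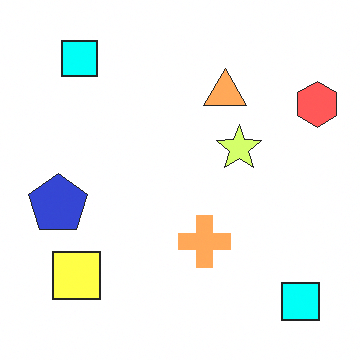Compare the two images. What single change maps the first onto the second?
The image was brightened a lot.

Every pixel — background and shapes alike — is uniformly brightened.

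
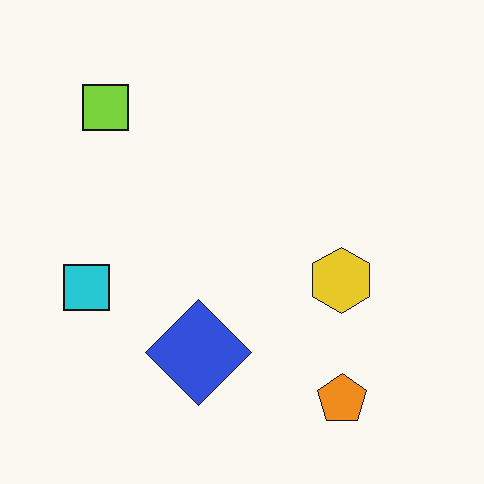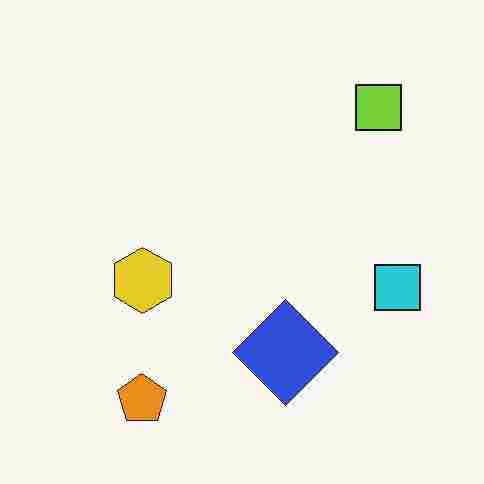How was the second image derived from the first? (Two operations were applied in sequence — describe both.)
Flipped horizontally (left ↔ right), then degraded with heavy JPEG compression.

The cyan square is in the left of the first image and the right of the second — shapes on opposite sides of the vertical midline have swapped in a mirror flip. Blocky 8×8 compression artifacts appear around shape edges and the flat background shows ringing — characteristic JPEG degradation.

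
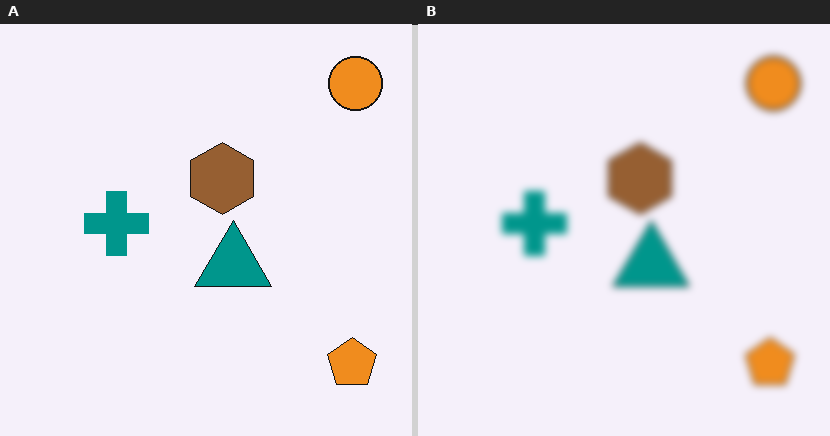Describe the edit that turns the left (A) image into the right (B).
Moderately blurred.

Shape edges and outlines are uniformly softened across the whole image.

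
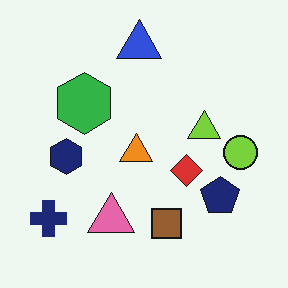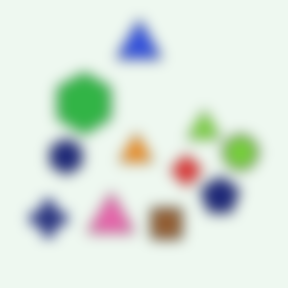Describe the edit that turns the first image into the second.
It was heavily blurred.

Shape edges and outlines are uniformly softened across the whole image.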